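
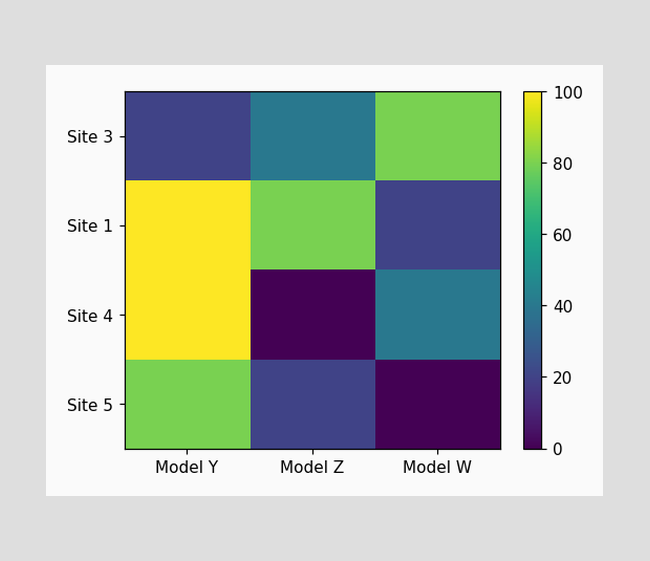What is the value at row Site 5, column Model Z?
Matching cell (Site 5, Model Z) against the colorbar gives 20.

20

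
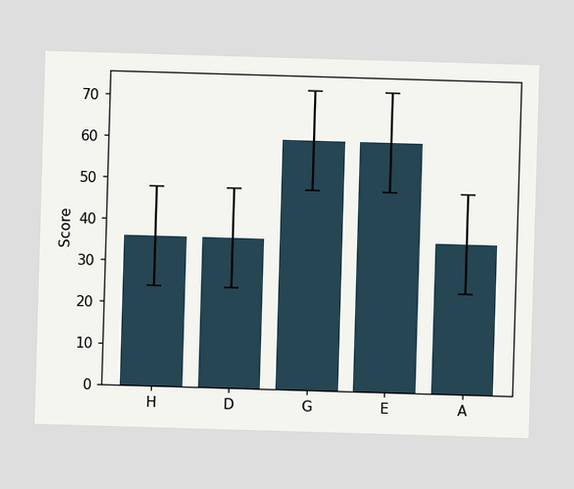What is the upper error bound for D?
48

The D bar's upper whisker reaches 48.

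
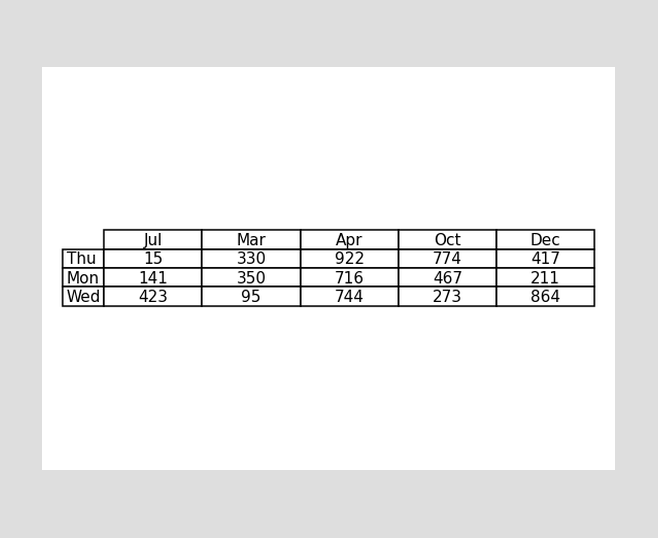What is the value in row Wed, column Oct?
The (Wed, Oct) cell reads 273.

273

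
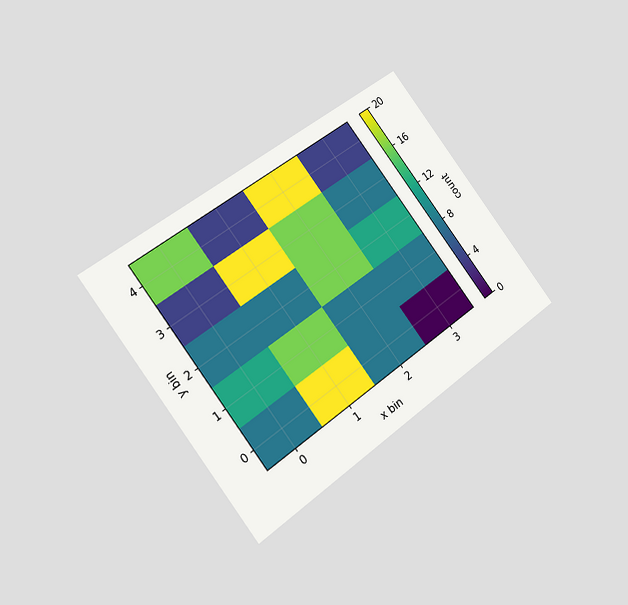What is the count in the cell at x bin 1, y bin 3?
20

The chart is tilted about 36° counter-clockwise and viewed at a slight angle. Matching the cell (1, 3) against the colorbar gives 20.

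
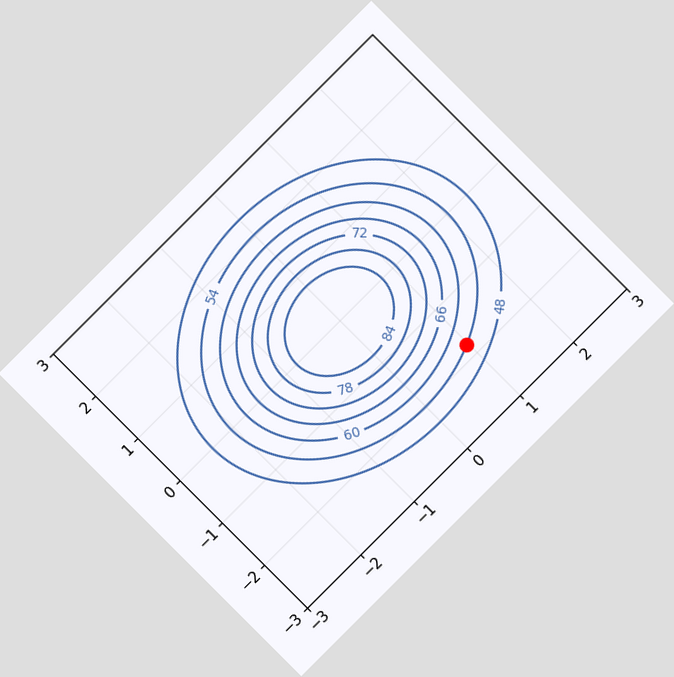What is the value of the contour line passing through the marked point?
The chart is tilted about 45° counter-clockwise. The marked point sits on the contour labelled 54.

54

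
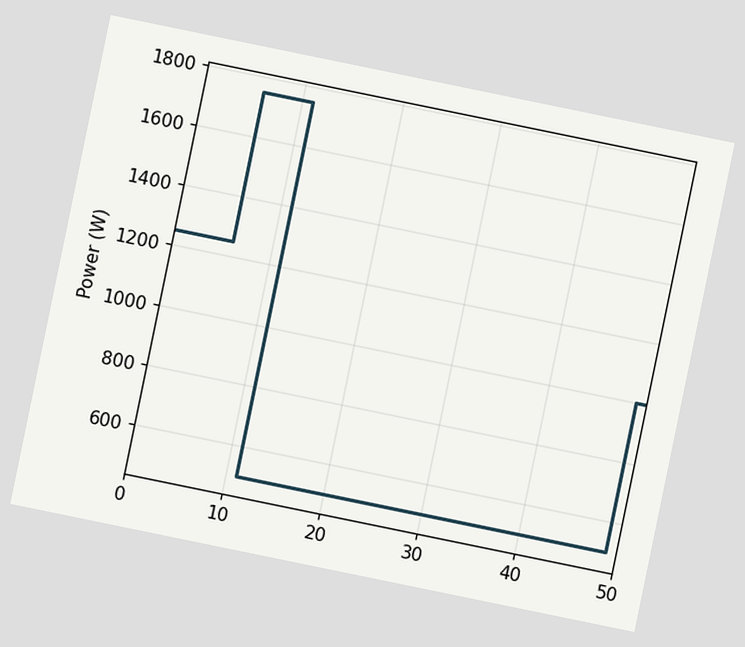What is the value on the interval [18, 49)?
500W

The chart is tilted about 12° clockwise. On [18, 49) the step sits at 500W.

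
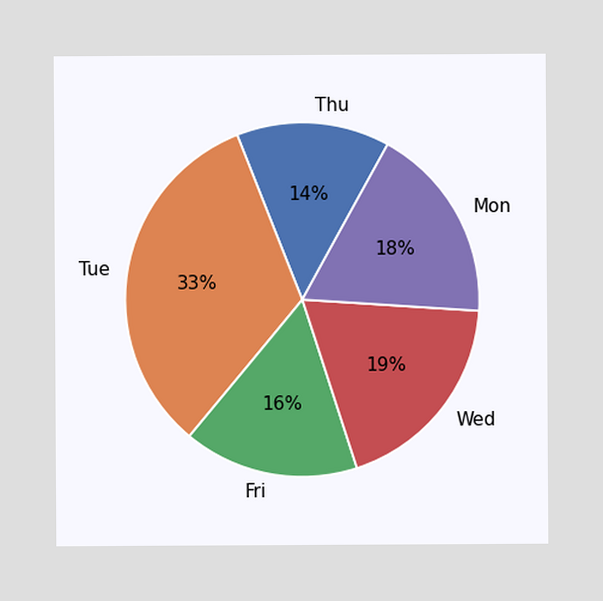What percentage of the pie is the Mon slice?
18%

The Mon slice takes up 18% of the pie.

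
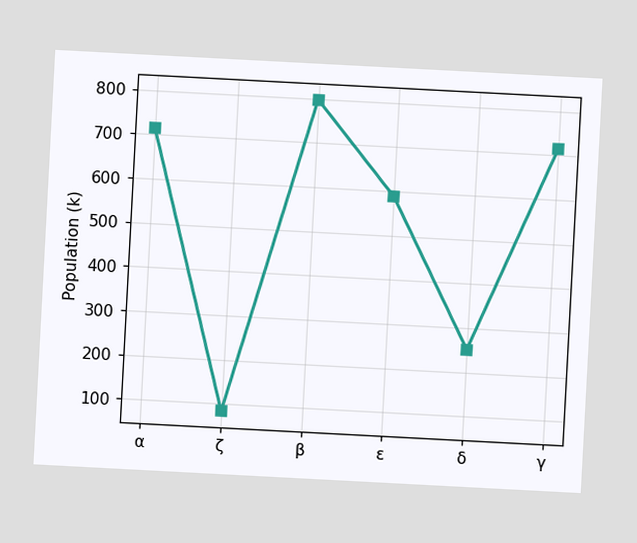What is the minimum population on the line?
The chart is tilted about 3° clockwise. The lowest point is at ζ, and reading across to the y-axis gives 84k.

84k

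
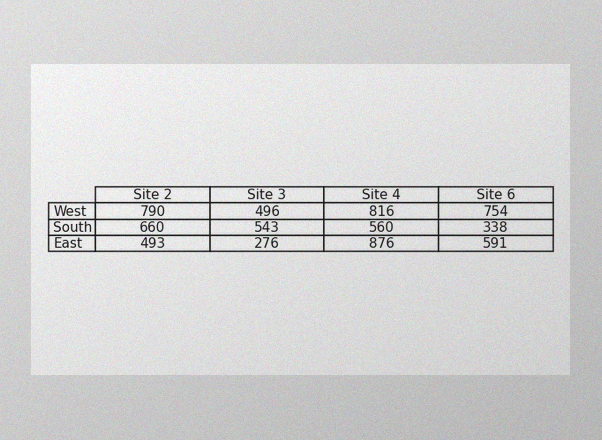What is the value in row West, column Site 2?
The image has some photo noise and uneven lighting. The (West, Site 2) cell reads 790.

790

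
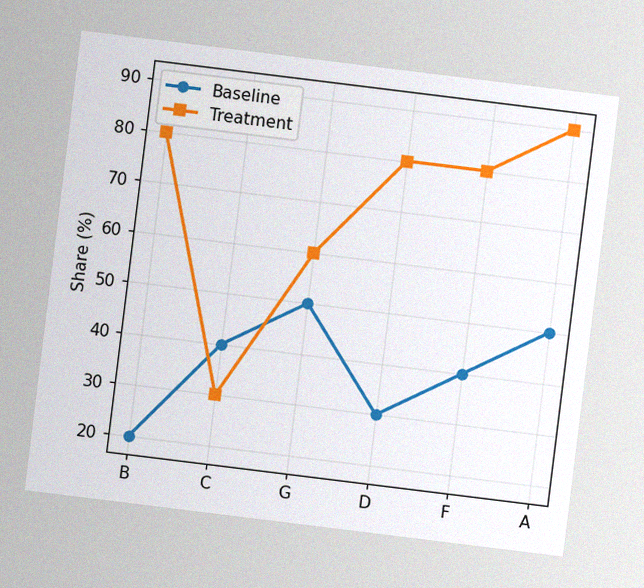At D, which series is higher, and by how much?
Treatment, by 50%

The chart is tilted about 7° clockwise, with some photo noise. At D, Treatment sits above the other line by 50%.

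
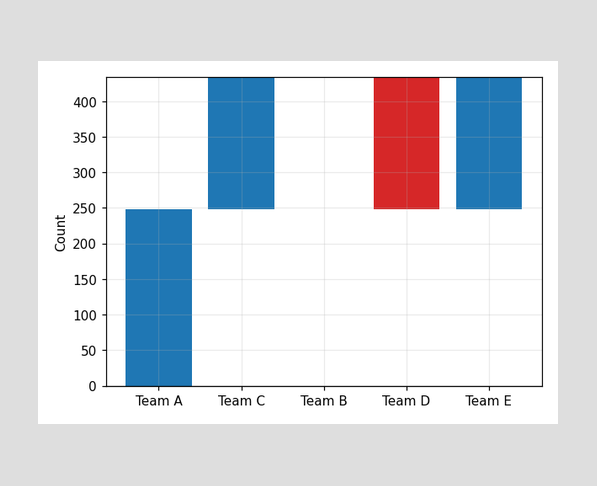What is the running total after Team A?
After Team A the running total reaches 248.

248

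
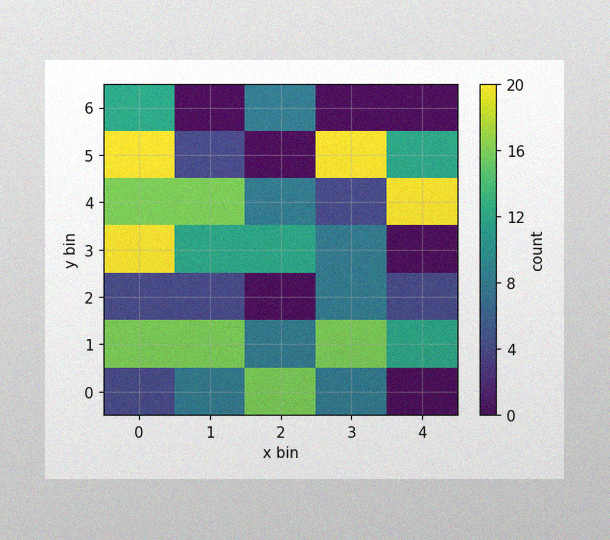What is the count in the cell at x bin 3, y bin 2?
The image has some photo noise and uneven lighting. Matching the cell (3, 2) against the colorbar gives 8.

8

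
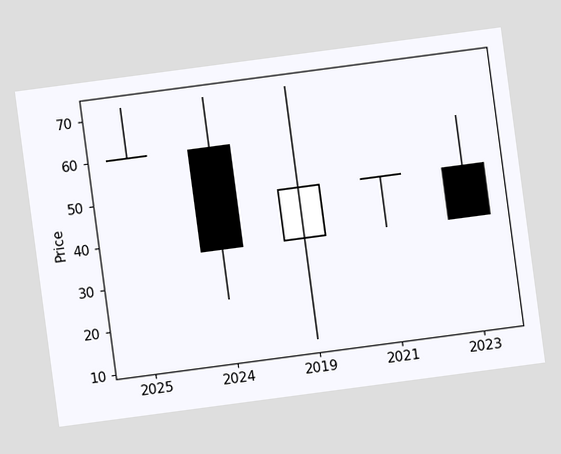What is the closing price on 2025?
60

The chart is tilted about 8° counter-clockwise. The 2025 candle closes at 60.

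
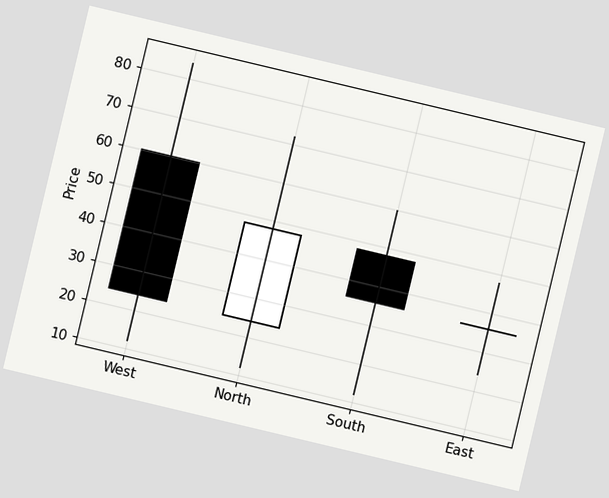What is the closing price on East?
The chart is tilted about 13° clockwise. The East candle closes at 36.

36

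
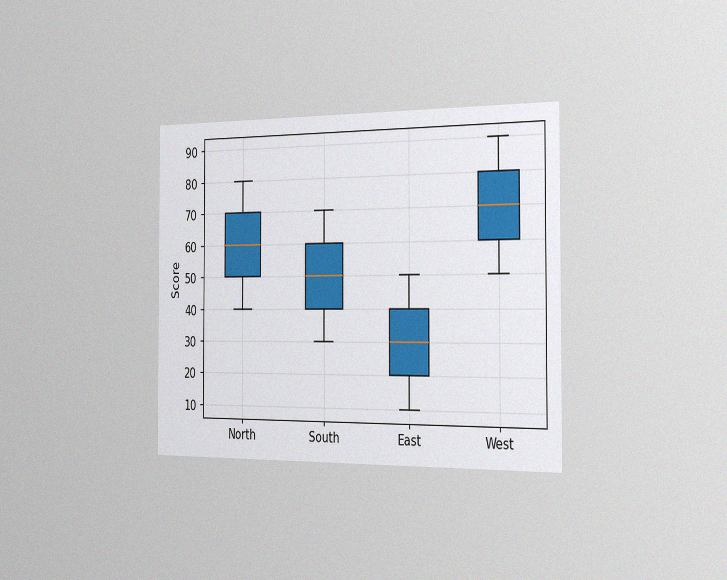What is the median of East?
The chart is viewed slightly from the right, with some photo noise. The median line in the East box sits at 30.

30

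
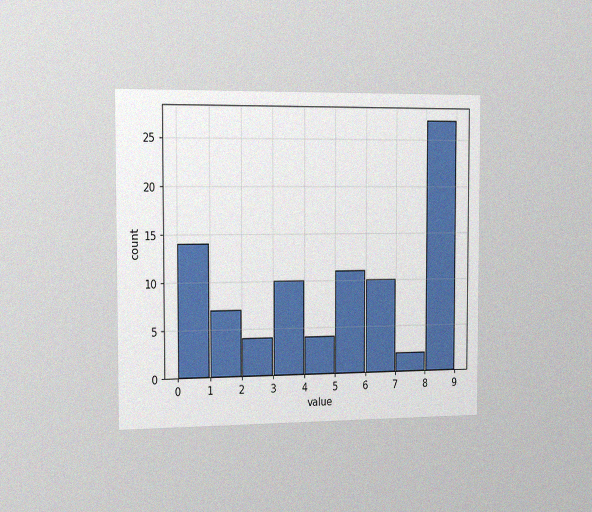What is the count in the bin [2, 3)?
4

The chart is viewed slightly from the left, with some photo noise. The [2, 3) bin has height 4.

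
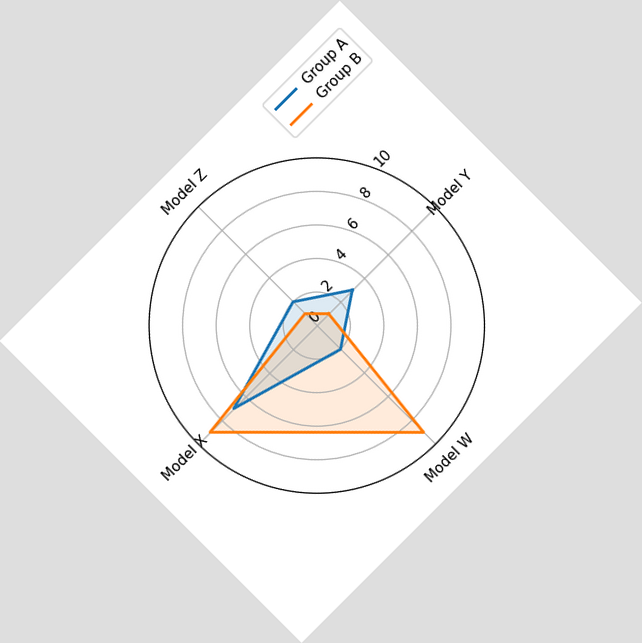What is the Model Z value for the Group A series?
2

The chart is tilted about 45° counter-clockwise. On the Model Z axis, Group A reaches 2.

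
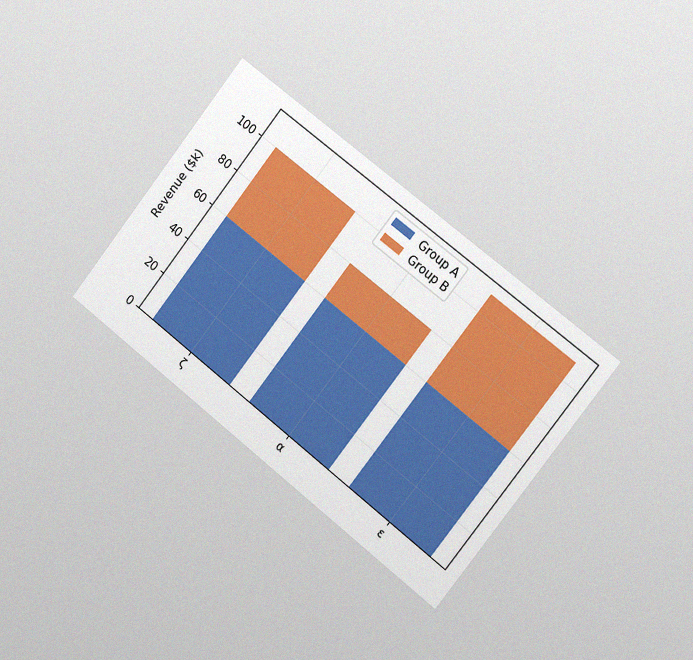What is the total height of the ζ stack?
The chart is tilted about 38° clockwise and viewed slightly from the right, with some photo noise. The ζ stack's top reaches $100k on the y-axis.

$100k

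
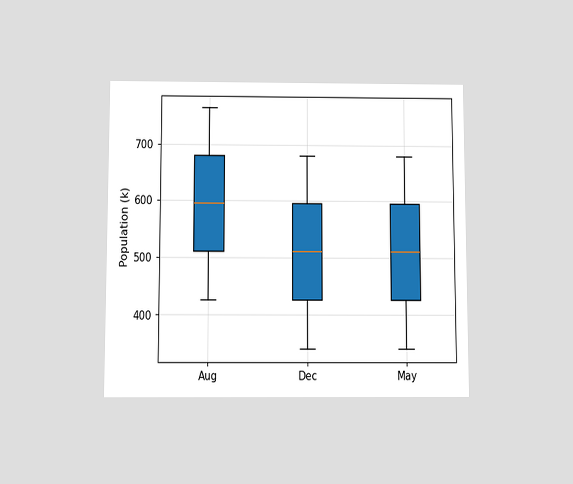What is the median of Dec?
The chart is viewed slightly from below. The median line in the Dec box sits at 510k.

510k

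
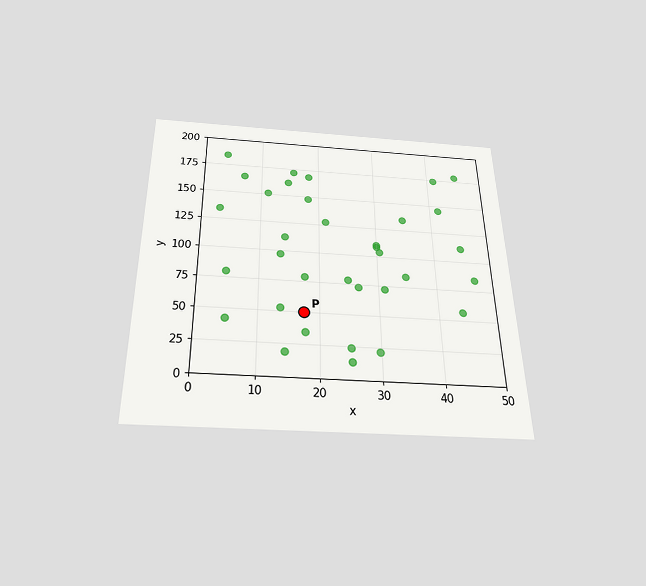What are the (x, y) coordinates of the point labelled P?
The chart is viewed slightly from below. Following the gridlines from P to each axis, P sits at (17.5, 50).

(17.5, 50)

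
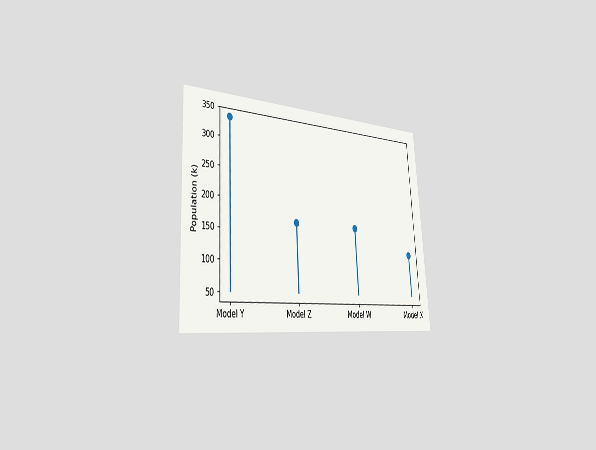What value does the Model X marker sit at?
126k

The chart is tilted about 4° counter-clockwise and viewed slightly from the left. The Model X marker sits at 126k.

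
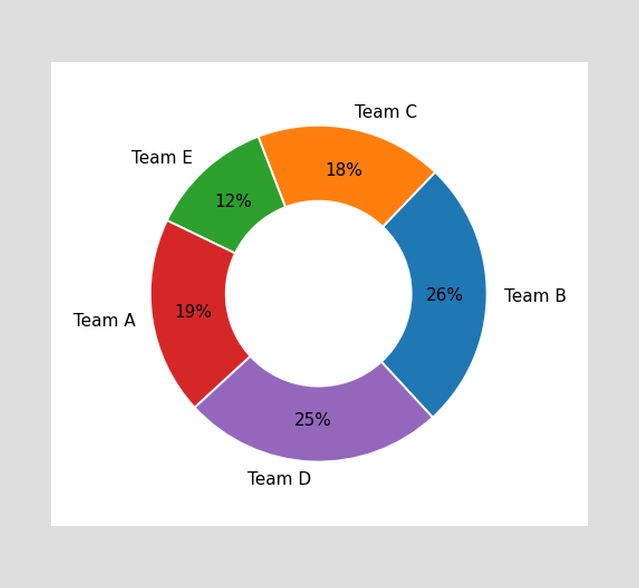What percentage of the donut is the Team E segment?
12%

The Team E segment takes up 12% of the ring.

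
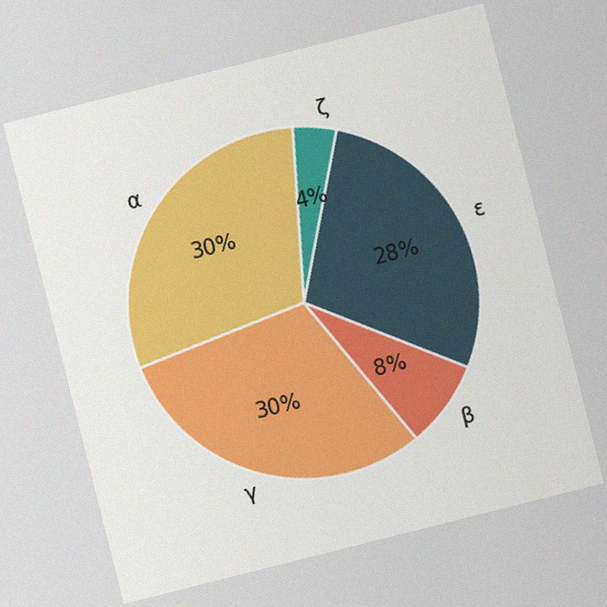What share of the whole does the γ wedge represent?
30%

The chart is tilted about 14° counter-clockwise, with some photo noise. The γ slice takes up 30% of the pie.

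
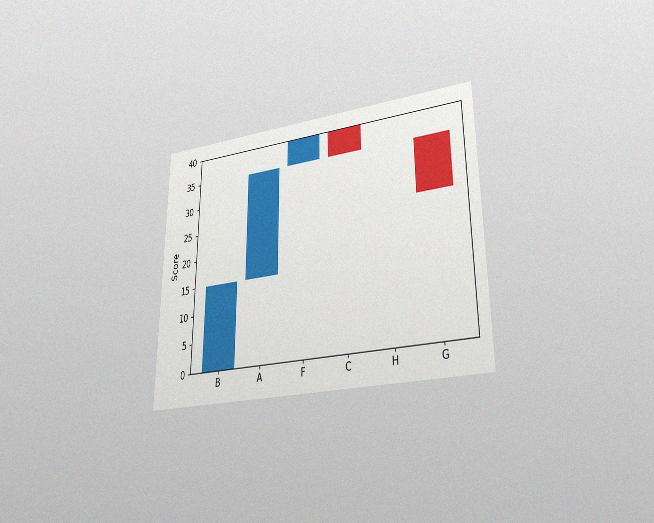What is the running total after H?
The chart is viewed at a slight angle, with some photo noise. After H the running total reaches 35.

35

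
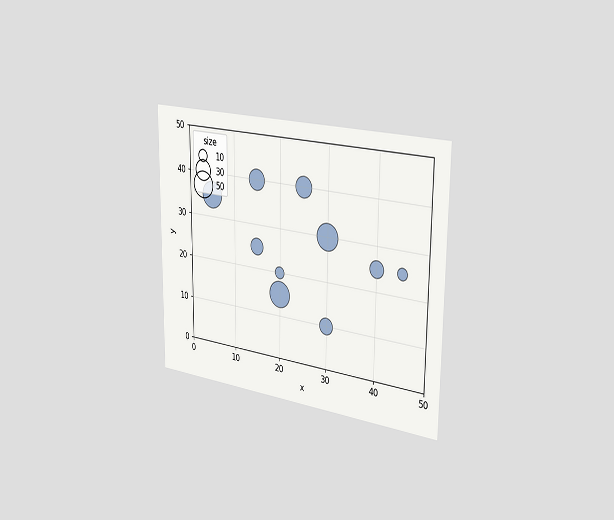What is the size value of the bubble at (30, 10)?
The chart is viewed slightly from the right. Matching the bubble at (30, 10) against the size legend gives 20.

20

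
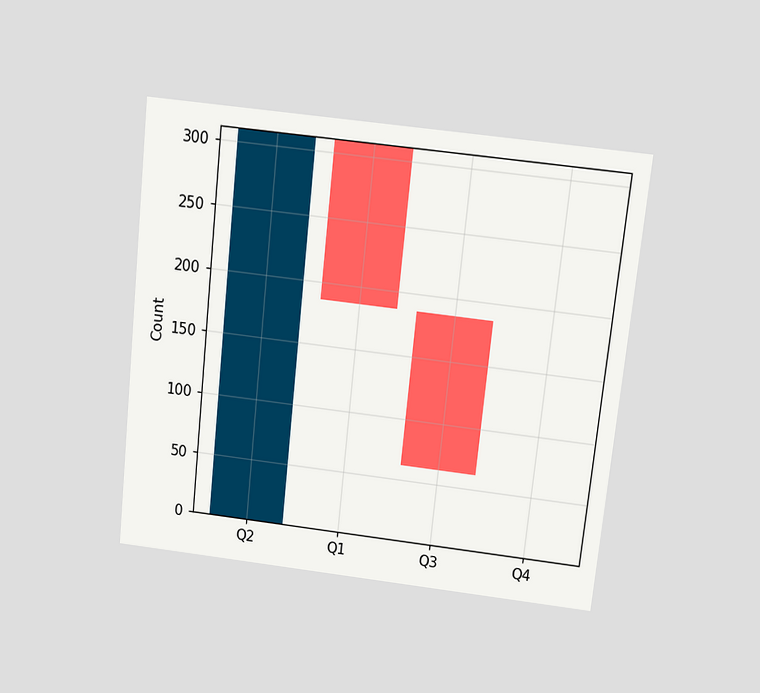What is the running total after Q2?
The chart is tilted about 6° clockwise and viewed slightly from above. After Q2 the running total reaches 310.

310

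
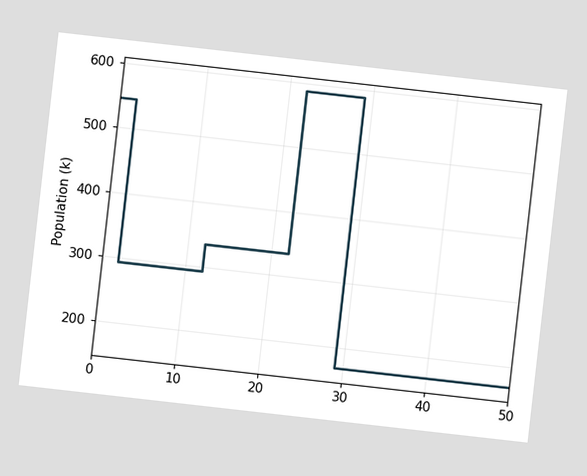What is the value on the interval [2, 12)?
294k

The chart is tilted about 6° clockwise. On [2, 12) the step sits at 294k.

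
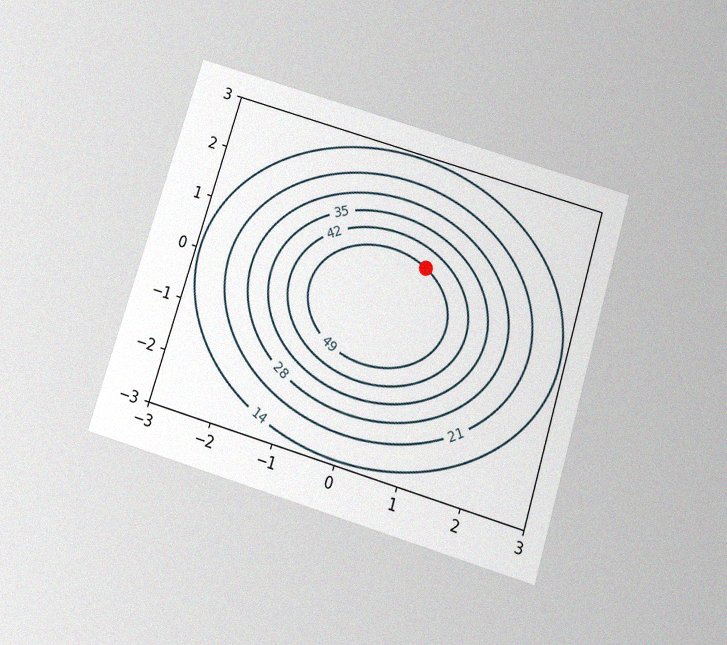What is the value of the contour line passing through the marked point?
The chart is tilted about 17° clockwise and viewed slightly from below, with some photo noise. The marked point sits on the contour labelled 49.

49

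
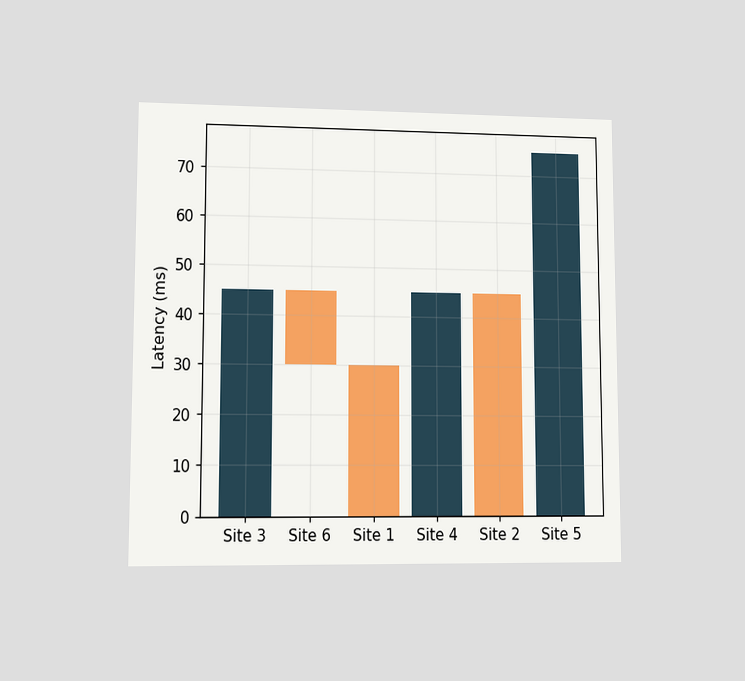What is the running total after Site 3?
45ms

The chart is viewed at a slight angle. After Site 3 the running total reaches 45ms.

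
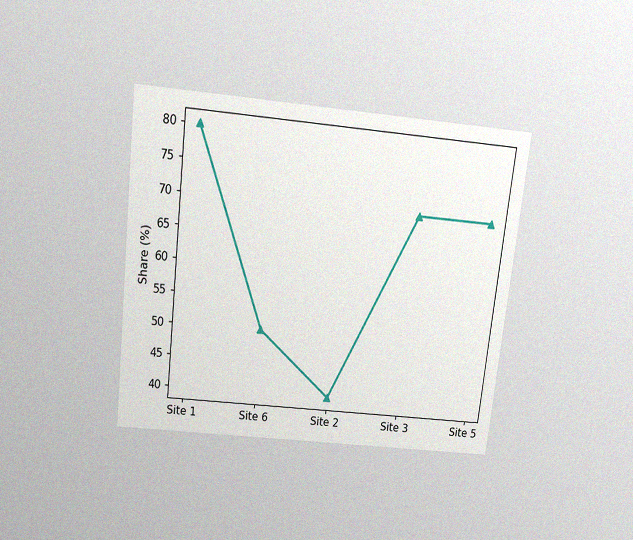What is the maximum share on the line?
80%

The chart is tilted about 6° clockwise and viewed slightly from above, with some photo noise. The highest point is at Site 1, and reading across to the y-axis gives 80%.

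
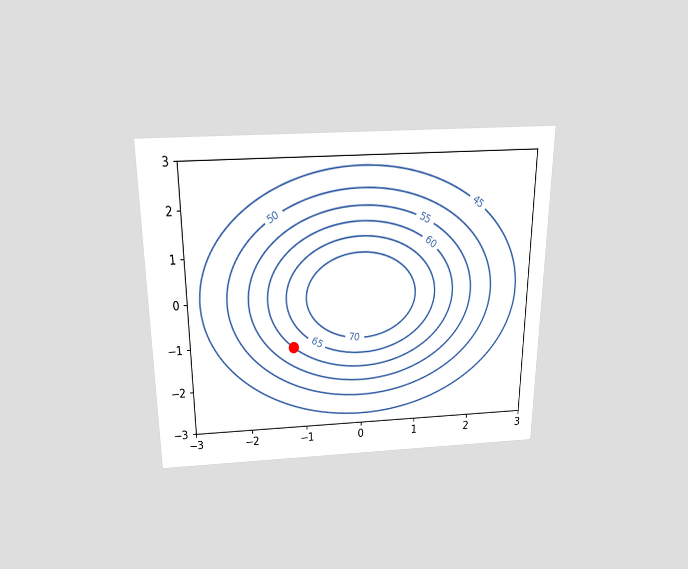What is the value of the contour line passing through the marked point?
60

The chart is viewed slightly from above. The marked point sits on the contour labelled 60.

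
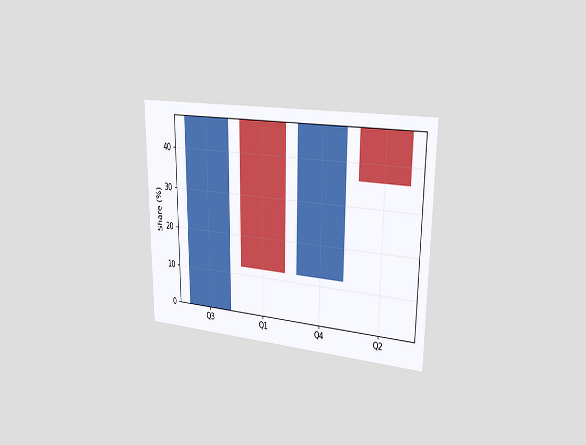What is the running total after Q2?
The chart is viewed slightly from the right. After Q2 the running total reaches 36%.

36%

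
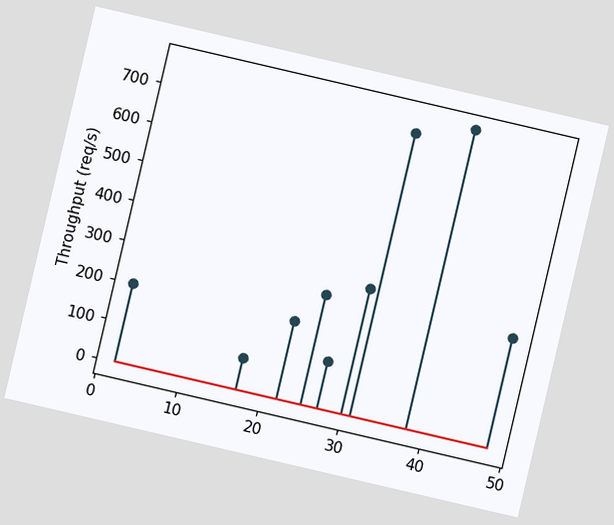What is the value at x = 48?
The chart is tilted about 13° clockwise. The stem at x=48 reaches 280req/s.

280req/s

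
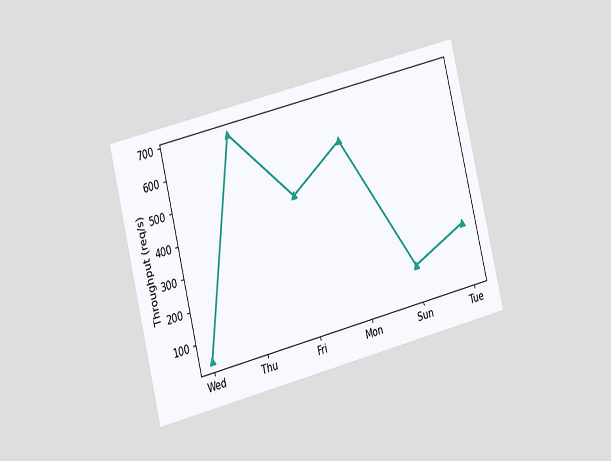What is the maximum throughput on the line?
680req/s

The chart is tilted about 14° counter-clockwise and viewed at a slight angle. The highest point is at Thu, and reading across to the y-axis gives 680req/s.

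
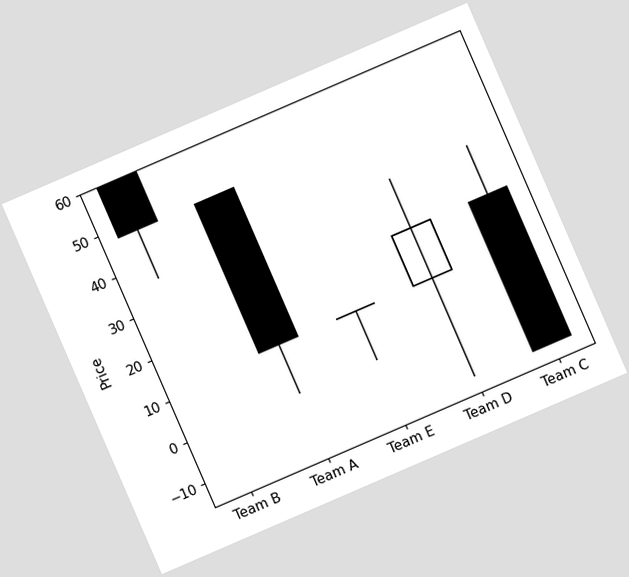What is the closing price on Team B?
The chart is tilted about 23° counter-clockwise. The Team B candle closes at 48.

48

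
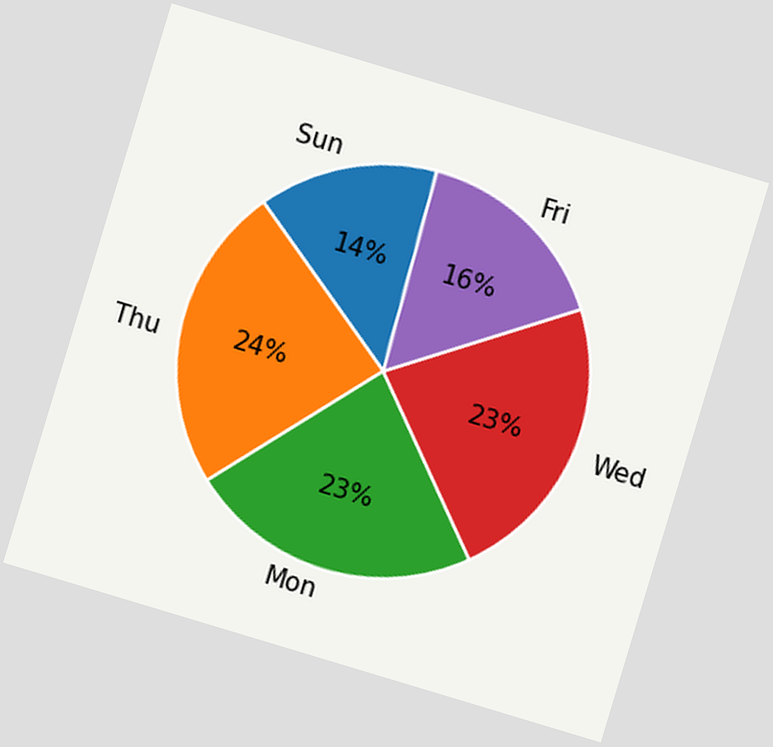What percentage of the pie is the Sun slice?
14%

The chart is tilted about 17° clockwise. The Sun slice takes up 14% of the pie.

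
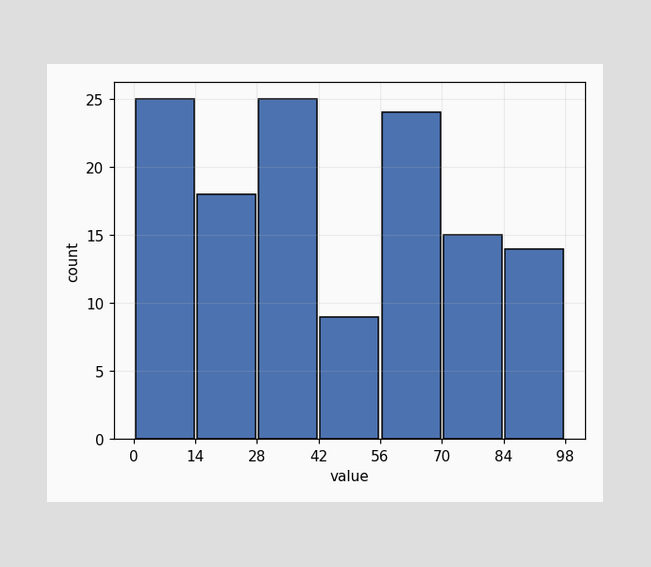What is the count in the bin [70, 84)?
The [70, 84) bin has height 15.

15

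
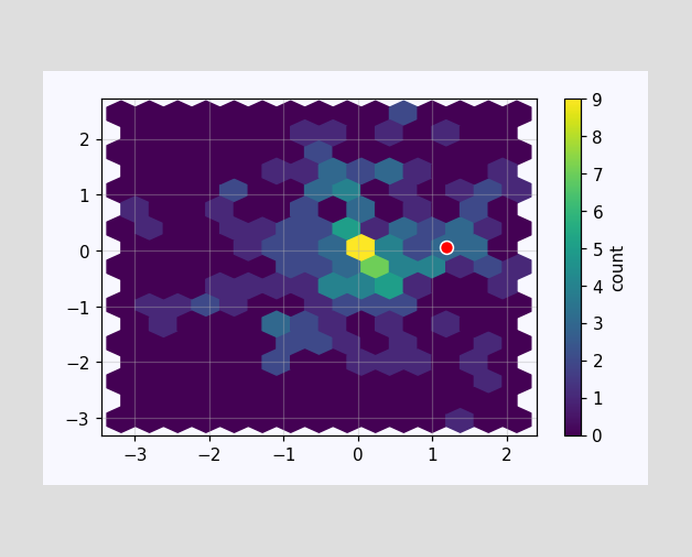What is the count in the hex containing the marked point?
3

The marked hex reads 3 on the colorbar.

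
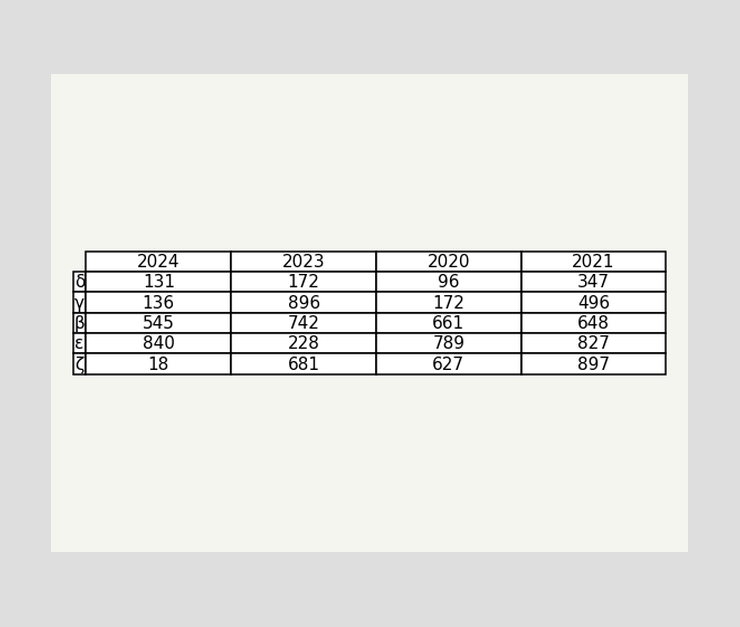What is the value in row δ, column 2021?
The (δ, 2021) cell reads 347.

347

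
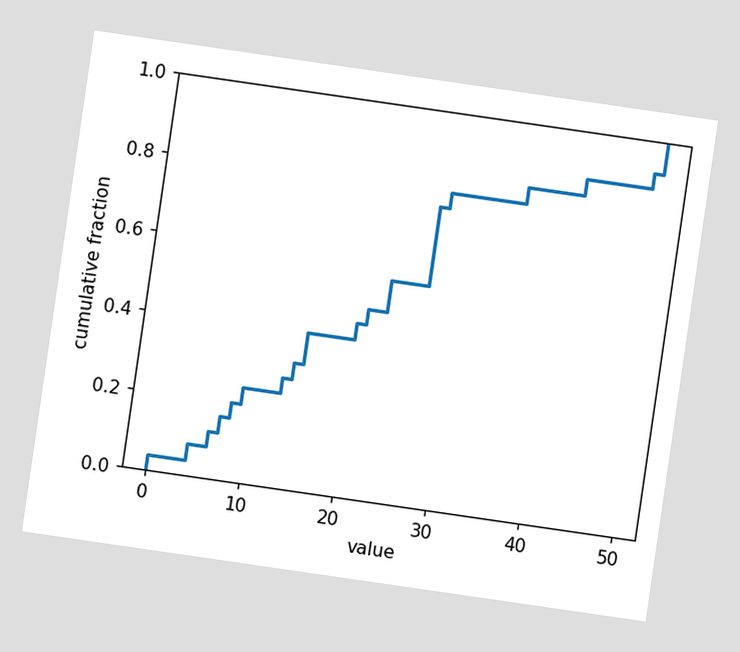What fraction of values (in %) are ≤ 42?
The chart is tilted about 8° clockwise. At x=42 the ECDF step is at 88%.

88%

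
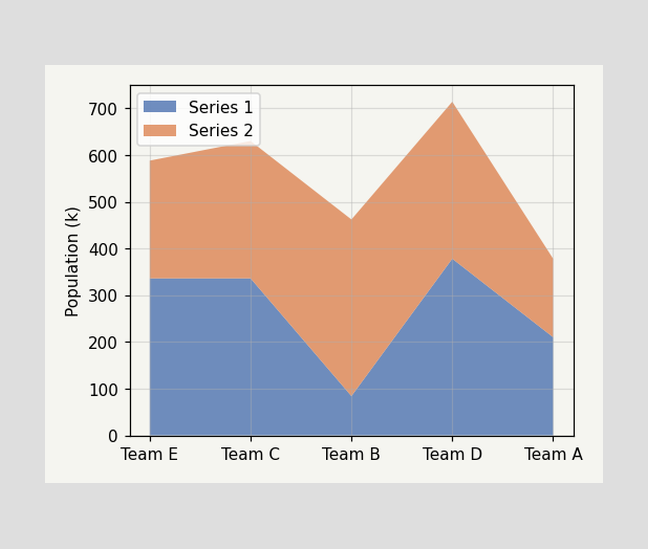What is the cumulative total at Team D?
714k

The stacked total at Team D reaches 714k.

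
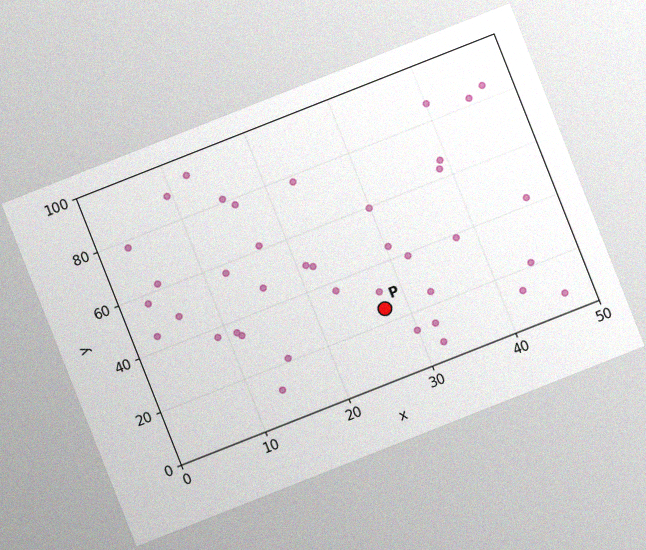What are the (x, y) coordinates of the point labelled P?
The chart is tilted about 22° counter-clockwise, with some photo noise. Following the gridlines from P to each axis, P sits at (27.5, 25).

(27.5, 25)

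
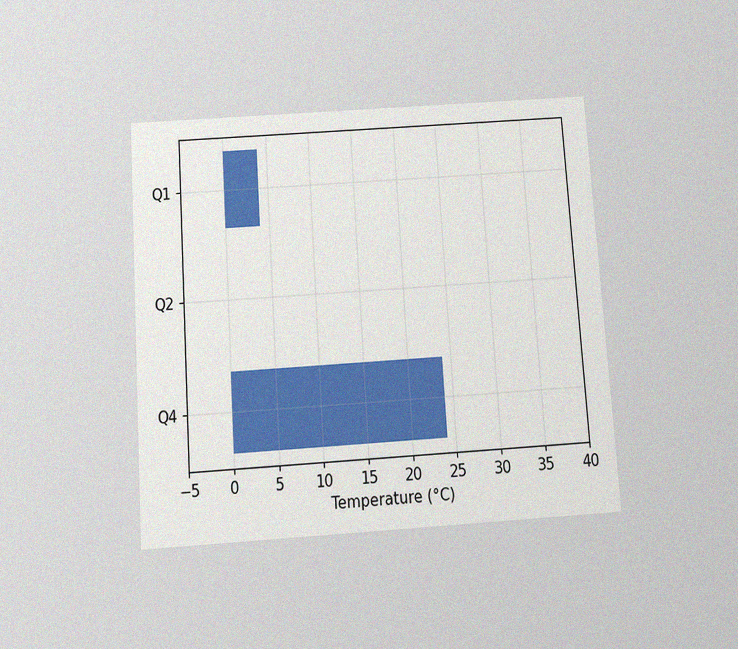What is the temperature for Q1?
The chart is tilted about 4° counter-clockwise and viewed slightly from below, with some photo noise. Reading along the chart's x-axis, the Q1 bar reaches 4°C.

4°C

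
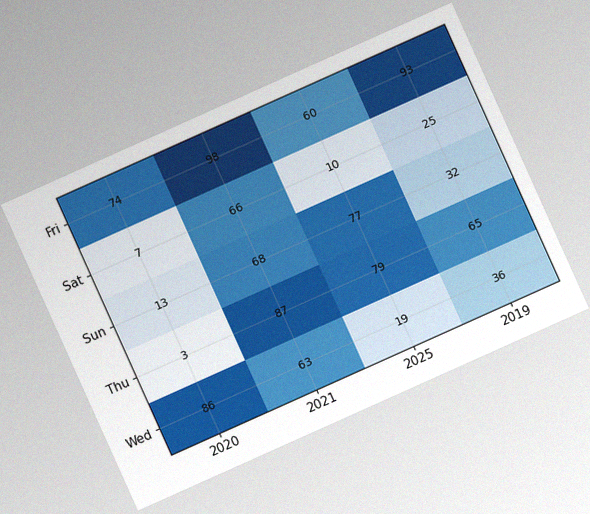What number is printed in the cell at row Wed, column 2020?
The chart is tilted about 24° counter-clockwise, with some photo noise. The (Wed, 2020) cell reads 86.

86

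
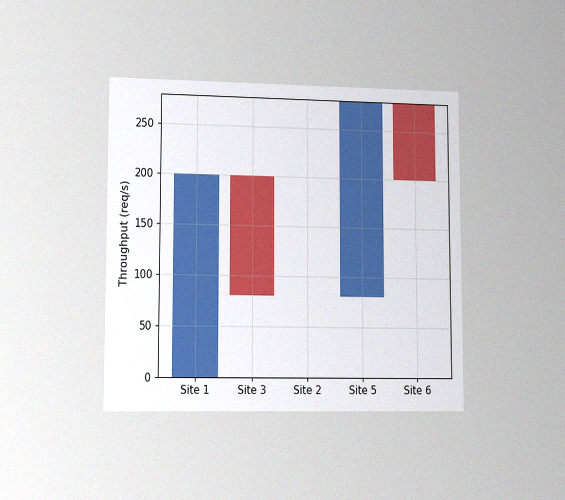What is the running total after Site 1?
200req/s

The chart is viewed slightly from the left, with some photo noise. After Site 1 the running total reaches 200req/s.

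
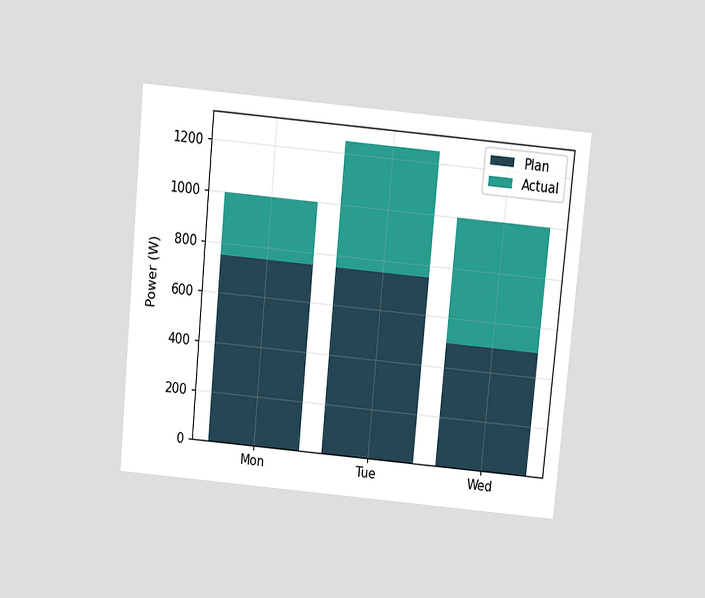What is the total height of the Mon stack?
The chart is tilted about 5° clockwise and viewed slightly from above. The Mon stack's top reaches 1000W on the y-axis.

1000W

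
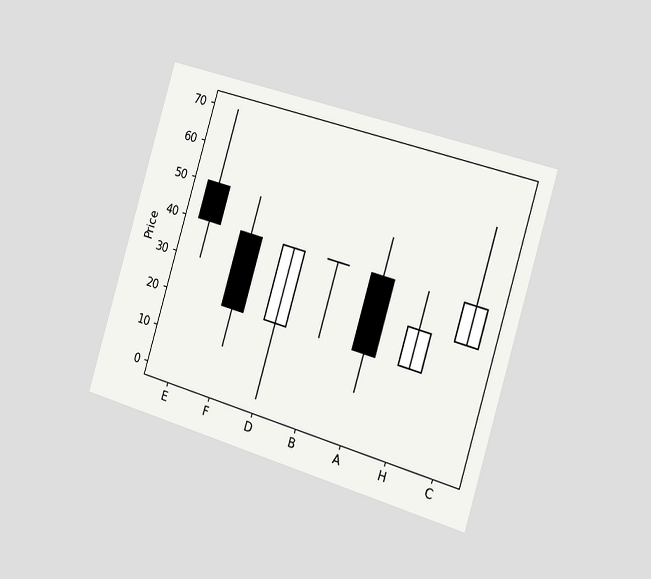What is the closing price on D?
40

The chart is tilted about 16° clockwise and viewed slightly from the right. The D candle closes at 40.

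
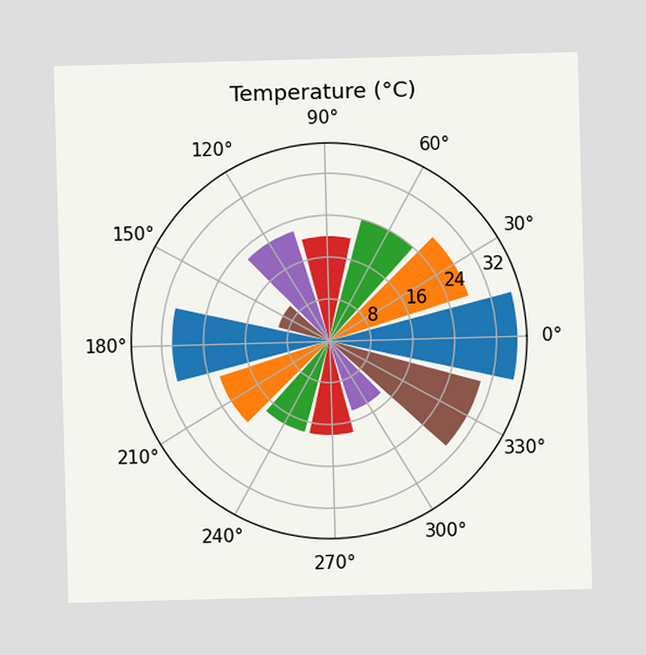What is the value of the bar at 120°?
The bar at 120° reaches 22°C on the radial axis.

22°C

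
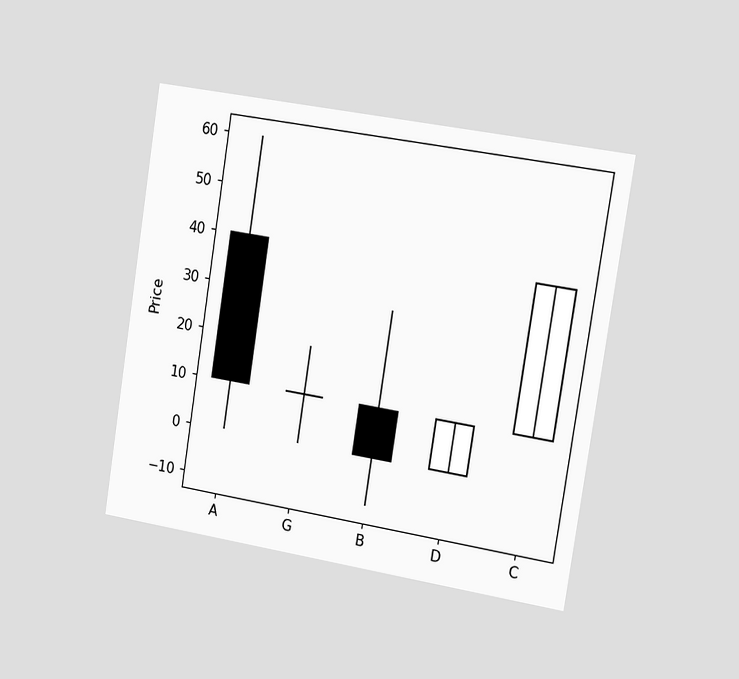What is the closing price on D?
The chart is tilted about 9° clockwise and viewed slightly from the right. The D candle closes at 10.

10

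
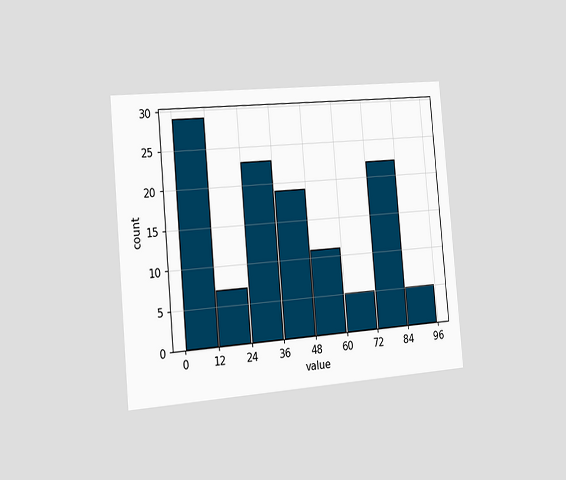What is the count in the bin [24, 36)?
The chart is tilted about 5° counter-clockwise and viewed slightly from the left. The [24, 36) bin has height 23.

23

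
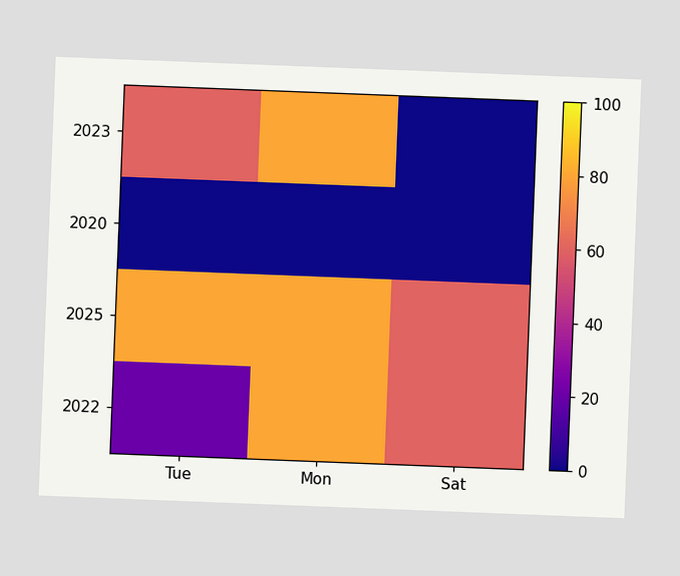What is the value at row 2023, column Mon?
The chart is tilted about 2° clockwise. Matching cell (2023, Mon) against the colorbar gives 80.

80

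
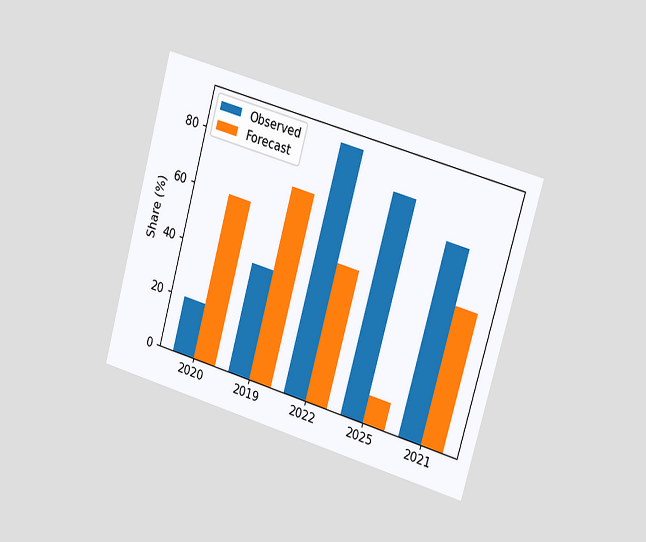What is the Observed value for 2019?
The chart is tilted about 15° clockwise and viewed slightly from the right. The Observed bar at 2019 reaches 40% on the y-axis.

40%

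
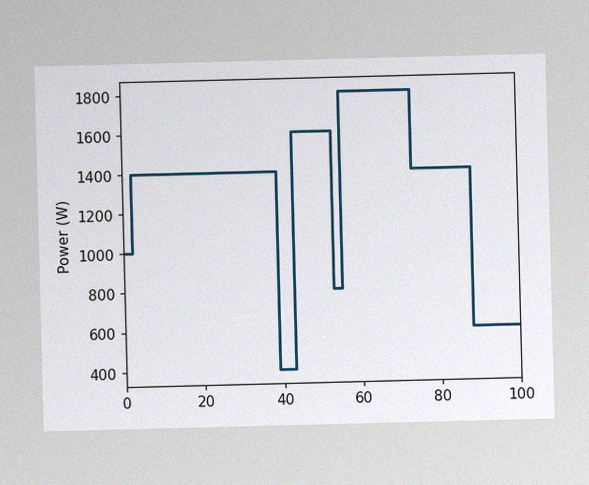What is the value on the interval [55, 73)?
1800W

The image has some photo noise and uneven lighting. On [55, 73) the step sits at 1800W.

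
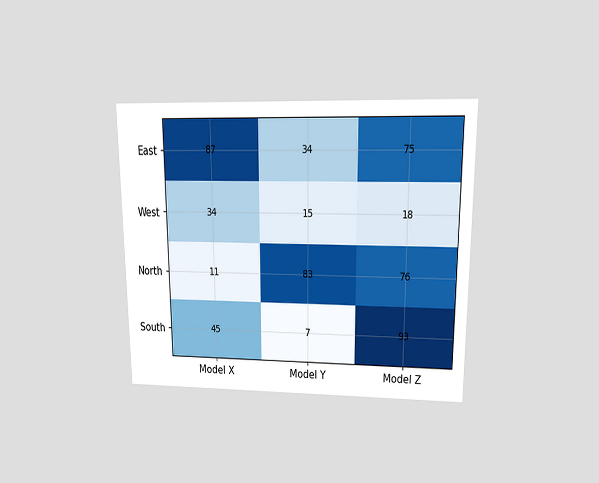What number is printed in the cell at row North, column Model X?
11

The chart is viewed at a slight angle. The (North, Model X) cell reads 11.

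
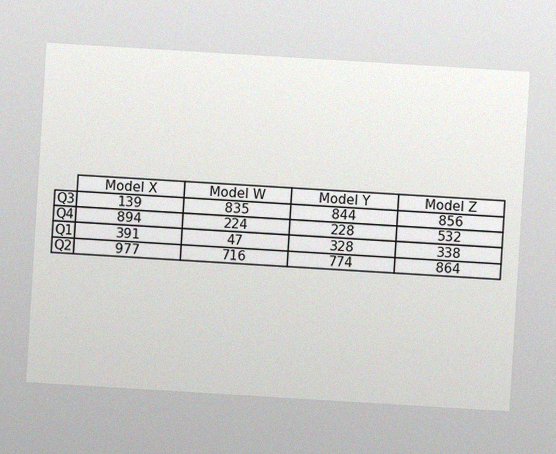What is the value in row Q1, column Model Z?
338

The chart is tilted about 3° clockwise, with some photo noise. The (Q1, Model Z) cell reads 338.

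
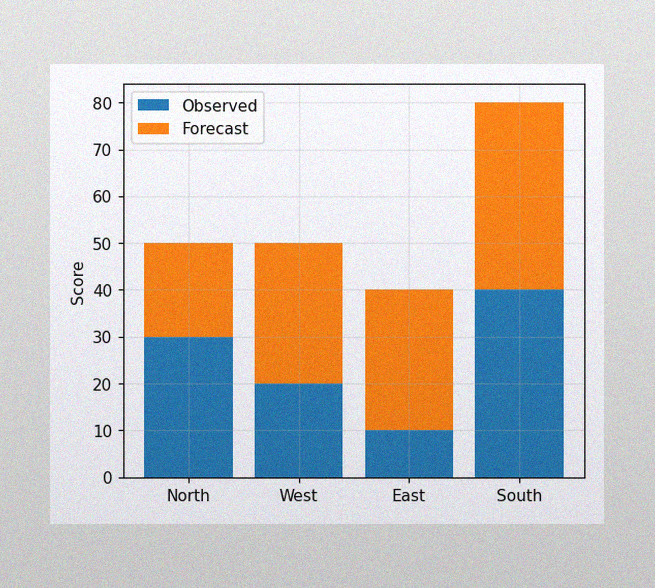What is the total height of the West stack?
The image has some photo noise and uneven lighting. The West stack's top reaches 50 on the y-axis.

50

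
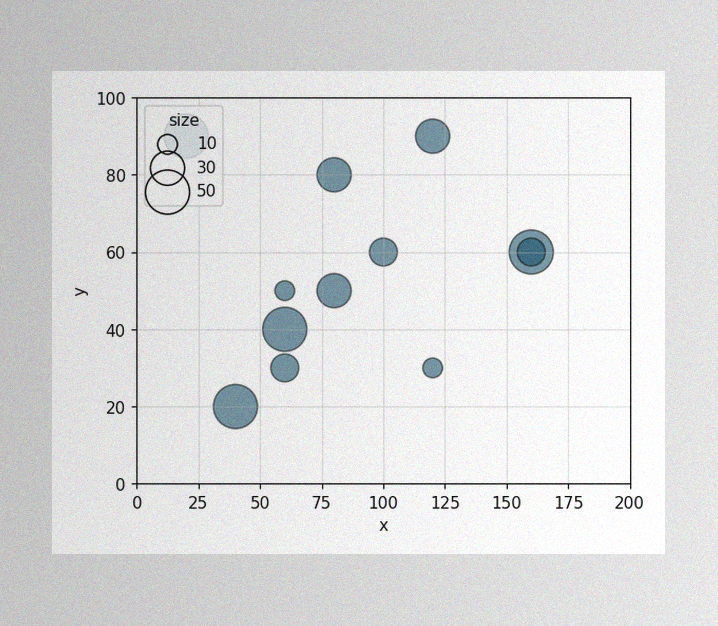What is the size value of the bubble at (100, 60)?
20

The image has some photo noise and uneven lighting. Matching the bubble at (100, 60) against the size legend gives 20.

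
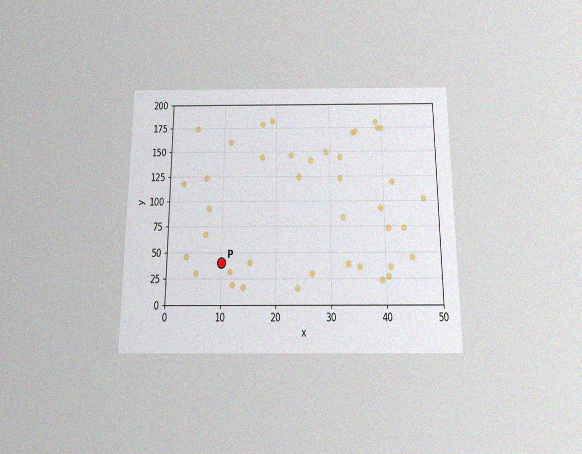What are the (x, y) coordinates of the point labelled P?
The chart is viewed slightly from below, with some photo noise. Following the gridlines from P to each axis, P sits at (10, 40).

(10, 40)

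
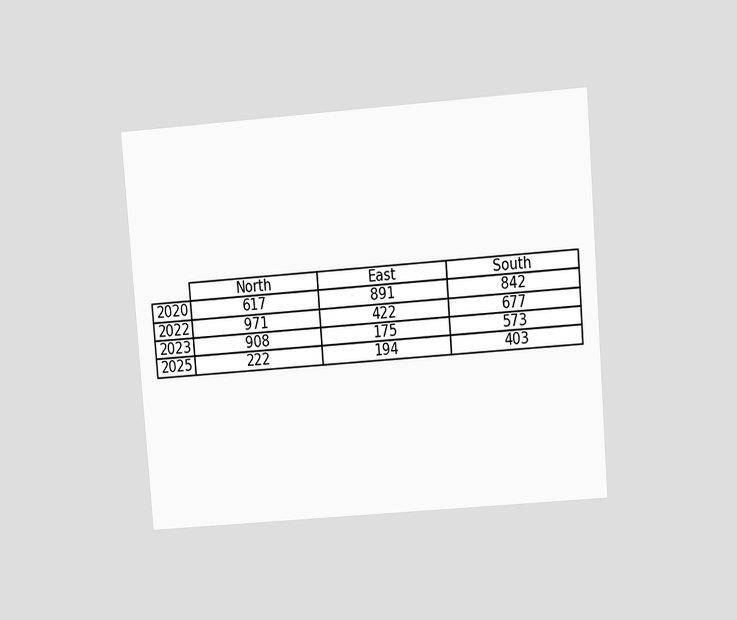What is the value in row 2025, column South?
The chart is tilted about 4° counter-clockwise and viewed at a slight angle. The (2025, South) cell reads 403.

403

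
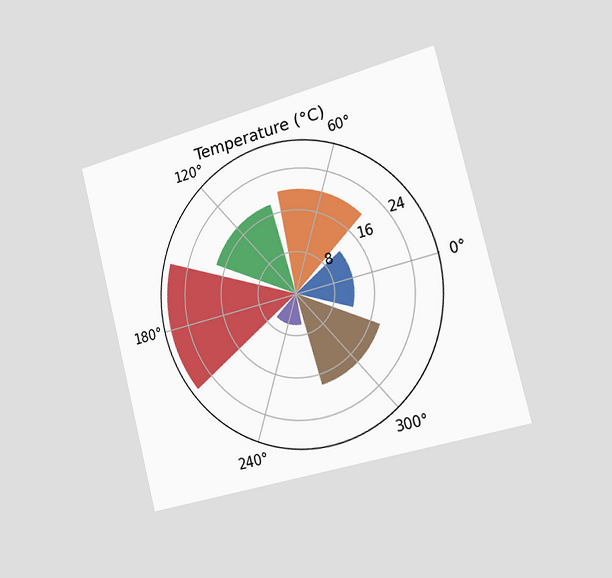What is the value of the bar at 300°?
The chart is tilted about 14° counter-clockwise and viewed slightly from the right. The bar at 300° reaches 18°C on the radial axis.

18°C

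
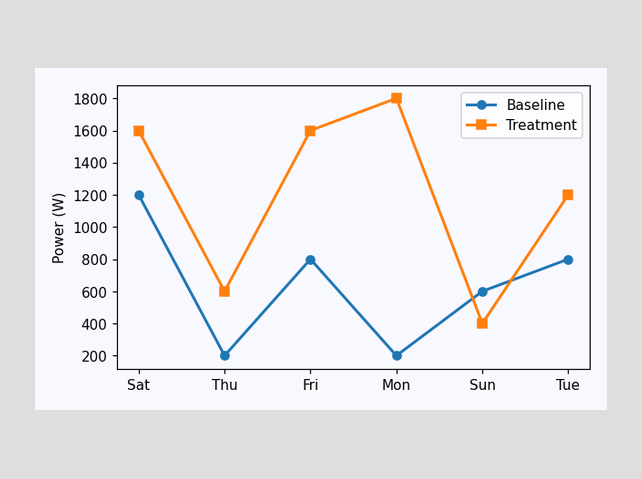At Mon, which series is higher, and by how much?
Treatment, by 1600W

At Mon, Treatment sits above the other line by 1600W.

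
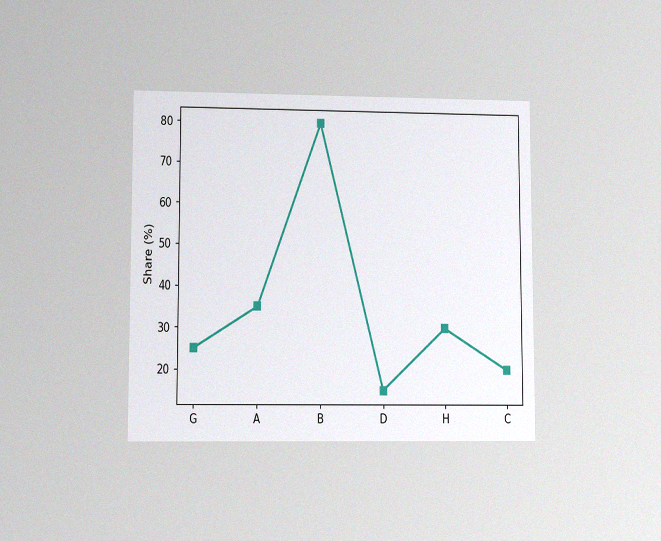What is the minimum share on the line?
The chart is viewed at a slight angle, with some photo noise. The lowest point is at D, and reading across to the y-axis gives 15%.

15%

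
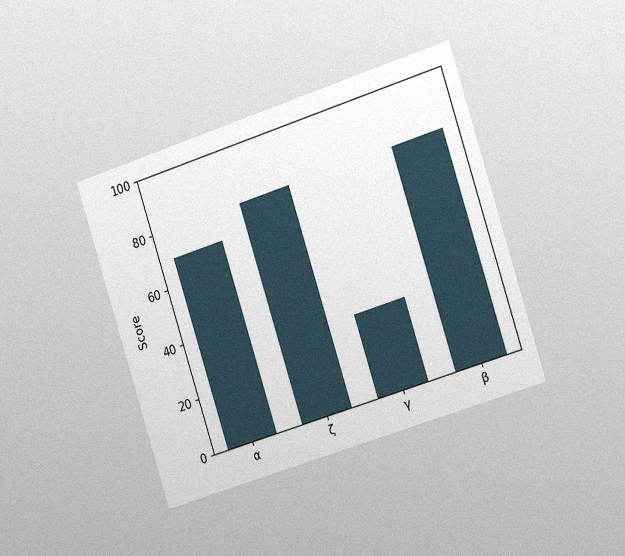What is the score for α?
The chart is tilted about 18° counter-clockwise and viewed slightly from the right, with some photo noise. Reading along the chart's y-axis, the α bar reaches 70.

70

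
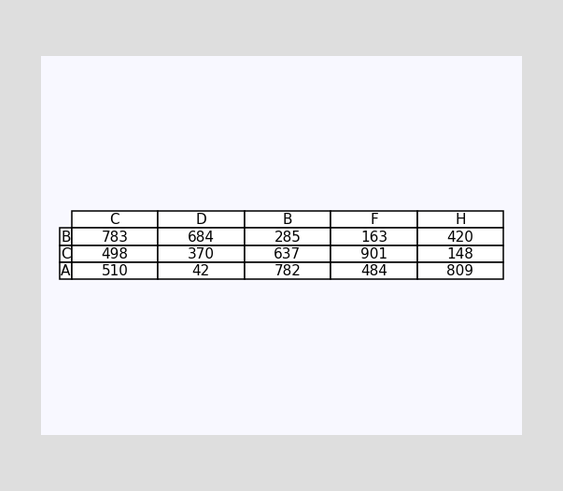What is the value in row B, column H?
The (B, H) cell reads 420.

420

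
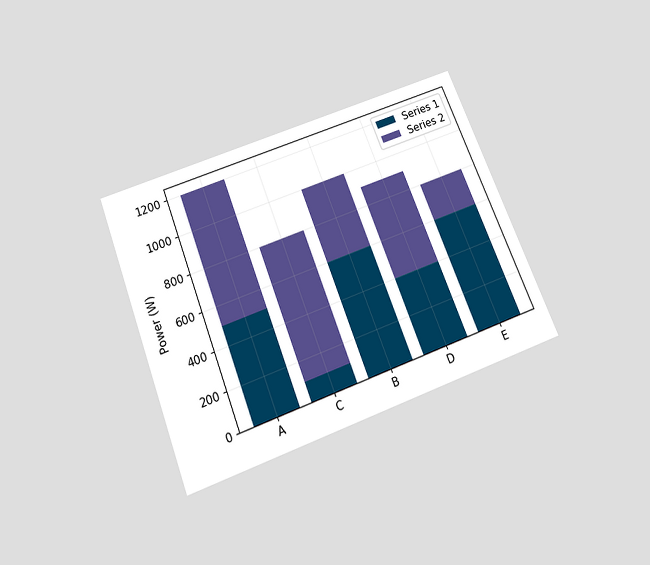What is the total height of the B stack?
The chart is tilted about 21° counter-clockwise and viewed slightly from below. The B stack's top reaches 1000W on the y-axis.

1000W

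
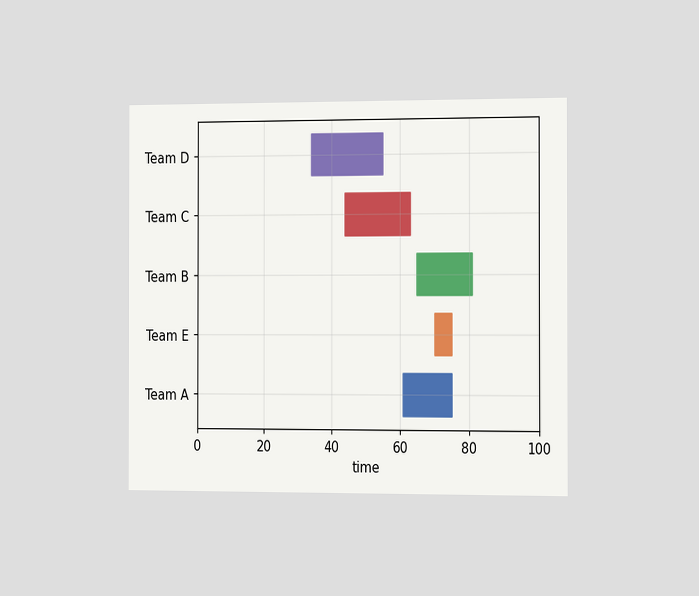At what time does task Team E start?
70

The chart is viewed slightly from the right. The Team E bar begins at t=70.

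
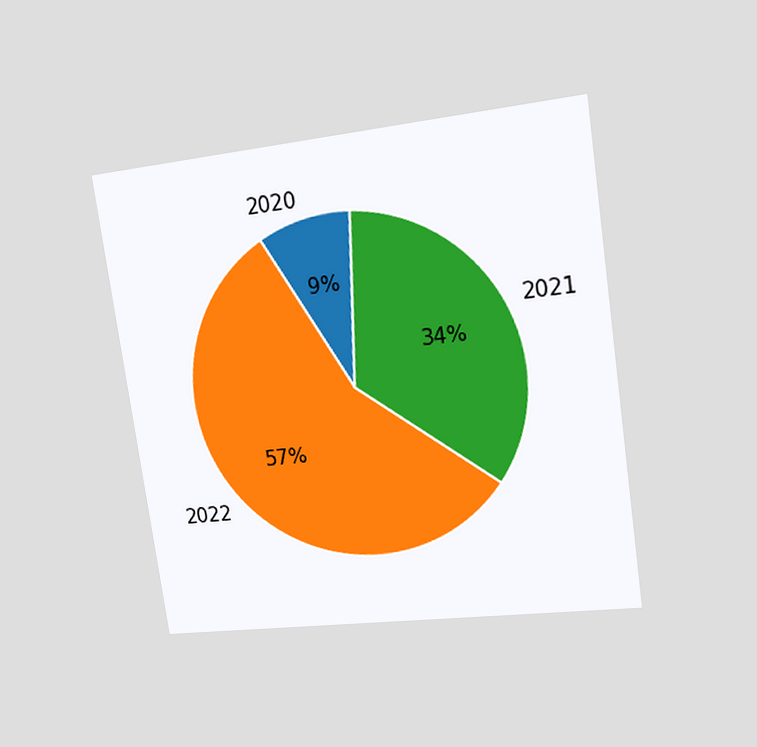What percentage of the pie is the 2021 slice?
34%

The chart is tilted about 8° counter-clockwise and viewed at a slight angle. The 2021 slice takes up 34% of the pie.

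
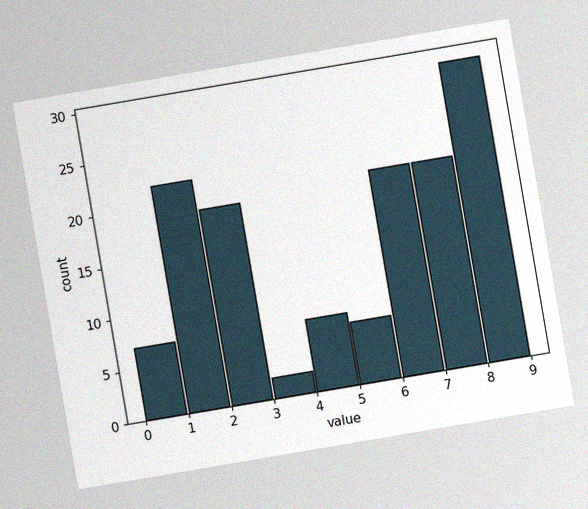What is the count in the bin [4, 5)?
7

The chart is tilted about 10° counter-clockwise, with some photo noise. The [4, 5) bin has height 7.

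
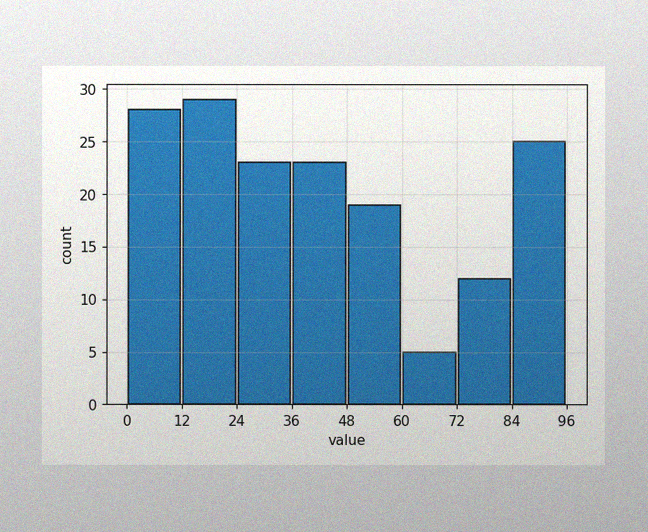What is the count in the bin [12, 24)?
The image has some photo noise and uneven lighting. The [12, 24) bin has height 29.

29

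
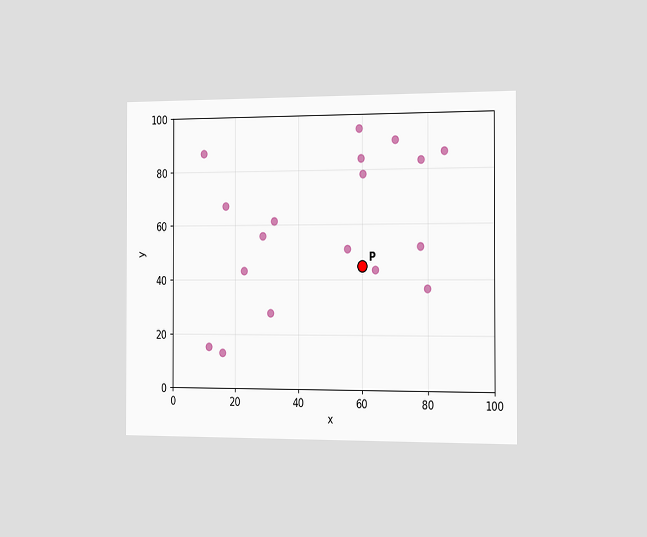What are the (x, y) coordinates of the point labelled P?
(60, 45)

The chart is viewed slightly from the right. Following the gridlines from P to each axis, P sits at (60, 45).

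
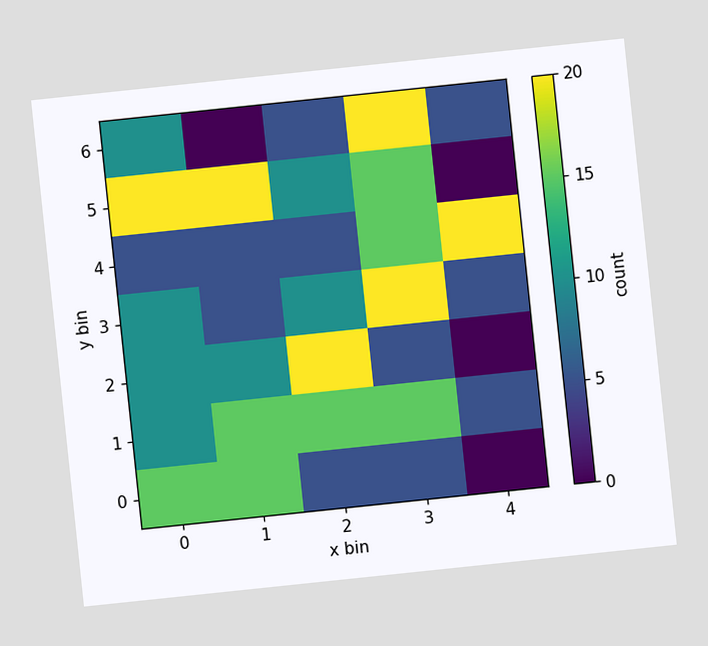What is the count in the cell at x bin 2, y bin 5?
The chart is tilted about 6° counter-clockwise. Matching the cell (2, 5) against the colorbar gives 10.

10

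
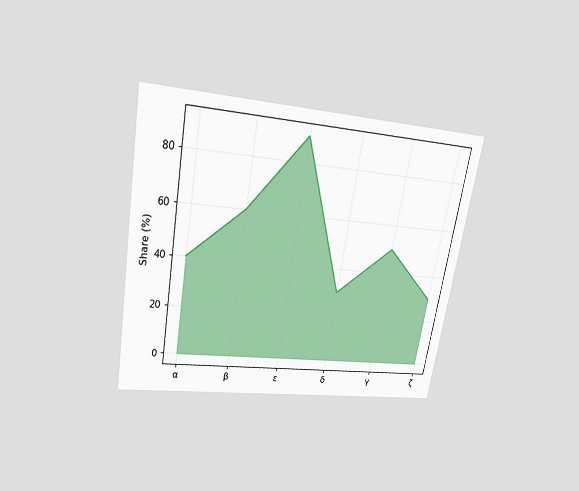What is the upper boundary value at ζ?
The chart is tilted about 10° clockwise and viewed slightly from above. At ζ the upper boundary is at 30%.

30%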